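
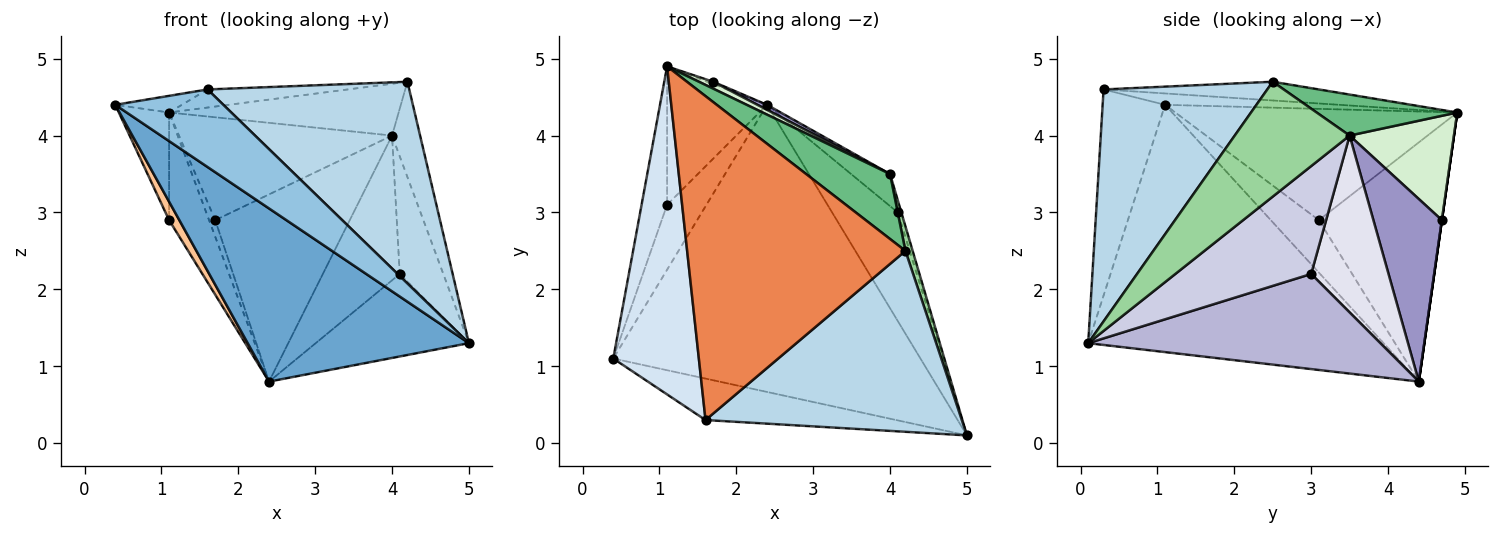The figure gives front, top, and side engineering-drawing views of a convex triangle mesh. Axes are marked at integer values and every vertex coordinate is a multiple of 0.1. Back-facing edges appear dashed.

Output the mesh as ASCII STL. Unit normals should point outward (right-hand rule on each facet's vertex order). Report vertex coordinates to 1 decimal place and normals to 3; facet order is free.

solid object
 facet normal -0.568 -0.425 -0.705
  outer loop
   vertex 2.4 4.4 0.8
   vertex 5.0 0.1 1.3
   vertex 0.4 1.1 4.4
  endloop
 endfacet
 facet normal -0.454 -0.786 -0.420
  outer loop
   vertex 1.6 0.3 4.6
   vertex 0.4 1.1 4.4
   vertex 5.0 0.1 1.3
  endloop
 endfacet
 facet normal 0.517 -0.637 0.571
  outer loop
   vertex 1.6 0.3 4.6
   vertex 5.0 0.1 1.3
   vertex 4.2 2.5 4.7
  endloop
 endfacet
 facet normal -0.131 0.050 0.990
  outer loop
   vertex 1.6 0.3 4.6
   vertex 1.1 4.9 4.3
   vertex 0.4 1.1 4.4
  endloop
 endfacet
 facet normal -0.085 0.056 0.995
  outer loop
   vertex 1.6 0.3 4.6
   vertex 4.2 2.5 4.7
   vertex 1.1 4.9 4.3
  endloop
 endfacet
 facet normal -0.960 0.171 -0.220
  outer loop
   vertex 1.1 3.1 2.9
   vertex 0.4 1.1 4.4
   vertex 1.1 4.9 4.3
  endloop
 endfacet
 facet normal -0.788 -0.168 -0.592
  outer loop
   vertex 1.1 3.1 2.9
   vertex 2.4 4.4 0.8
   vertex 0.4 1.1 4.4
  endloop
 endfacet
 facet normal -0.884 0.287 -0.369
  outer loop
   vertex 1.1 3.1 2.9
   vertex 1.1 4.9 4.3
   vertex 2.4 4.4 0.8
  endloop
 endfacet
 facet normal 0.357 0.583 0.730
  outer loop
   vertex 4.0 3.5 4.0
   vertex 1.1 4.9 4.3
   vertex 4.2 2.5 4.7
  endloop
 endfacet
 facet normal 0.970 0.237 0.061
  outer loop
   vertex 4.0 3.5 4.0
   vertex 4.2 2.5 4.7
   vertex 5.0 0.1 1.3
  endloop
 endfacet
 facet normal 0.000 0.990 -0.141
  outer loop
   vertex 1.7 4.7 2.9
   vertex 2.4 4.4 0.8
   vertex 1.1 4.9 4.3
  endloop
 endfacet
 facet normal 0.439 0.896 0.060
  outer loop
   vertex 1.7 4.7 2.9
   vertex 1.1 4.9 4.3
   vertex 4.0 3.5 4.0
  endloop
 endfacet
 facet normal 0.453 0.891 0.024
  outer loop
   vertex 1.7 4.7 2.9
   vertex 4.0 3.5 4.0
   vertex 2.4 4.4 0.8
  endloop
 endfacet
 facet normal 0.756 0.396 -0.521
  outer loop
   vertex 4.1 3.0 2.2
   vertex 5.0 0.1 1.3
   vertex 2.4 4.4 0.8
  endloop
 endfacet
 facet normal 0.952 0.305 -0.032
  outer loop
   vertex 4.1 3.0 2.2
   vertex 4.0 3.5 4.0
   vertex 5.0 0.1 1.3
  endloop
 endfacet
 facet normal 0.701 0.696 -0.155
  outer loop
   vertex 4.1 3.0 2.2
   vertex 2.4 4.4 0.8
   vertex 4.0 3.5 4.0
  endloop
 endfacet
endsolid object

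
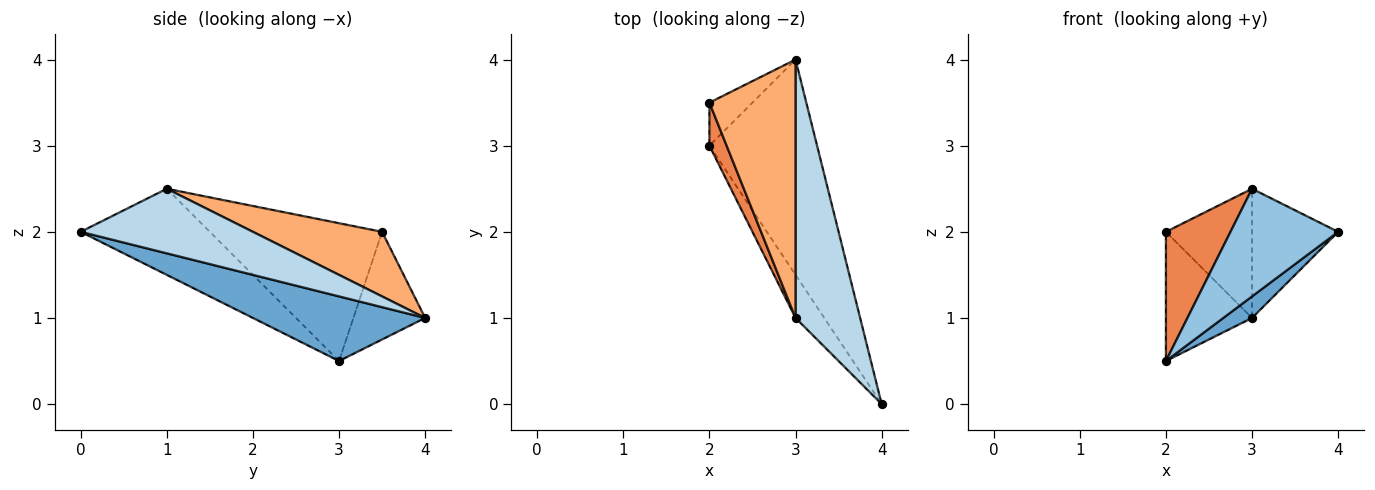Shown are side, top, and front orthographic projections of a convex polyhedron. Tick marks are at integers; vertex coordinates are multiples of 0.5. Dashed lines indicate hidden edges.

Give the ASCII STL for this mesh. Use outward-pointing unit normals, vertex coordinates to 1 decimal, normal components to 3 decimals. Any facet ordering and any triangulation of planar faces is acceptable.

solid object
 facet normal 0.513 -0.085 -0.854
  outer loop
   vertex 3.0 4.0 1.0
   vertex 4.0 0.0 2.0
   vertex 2.0 3.0 0.5
  endloop
 endfacet
 facet normal -0.744 -0.620 -0.248
  outer loop
   vertex 3.0 1.0 2.5
   vertex 2.0 3.0 0.5
   vertex 4.0 0.0 2.0
  endloop
 endfacet
 facet normal 0.667 0.333 0.667
  outer loop
   vertex 3.0 1.0 2.5
   vertex 4.0 0.0 2.0
   vertex 3.0 4.0 1.0
  endloop
 endfacet
 facet normal -0.620 0.744 -0.248
  outer loop
   vertex 2.0 3.5 2.0
   vertex 3.0 4.0 1.0
   vertex 2.0 3.0 0.5
  endloop
 endfacet
 facet normal -0.930 -0.349 0.116
  outer loop
   vertex 2.0 3.5 2.0
   vertex 2.0 3.0 0.5
   vertex 3.0 1.0 2.5
  endloop
 endfacet
 facet normal 0.557 0.371 0.743
  outer loop
   vertex 2.0 3.5 2.0
   vertex 3.0 1.0 2.5
   vertex 3.0 4.0 1.0
  endloop
 endfacet
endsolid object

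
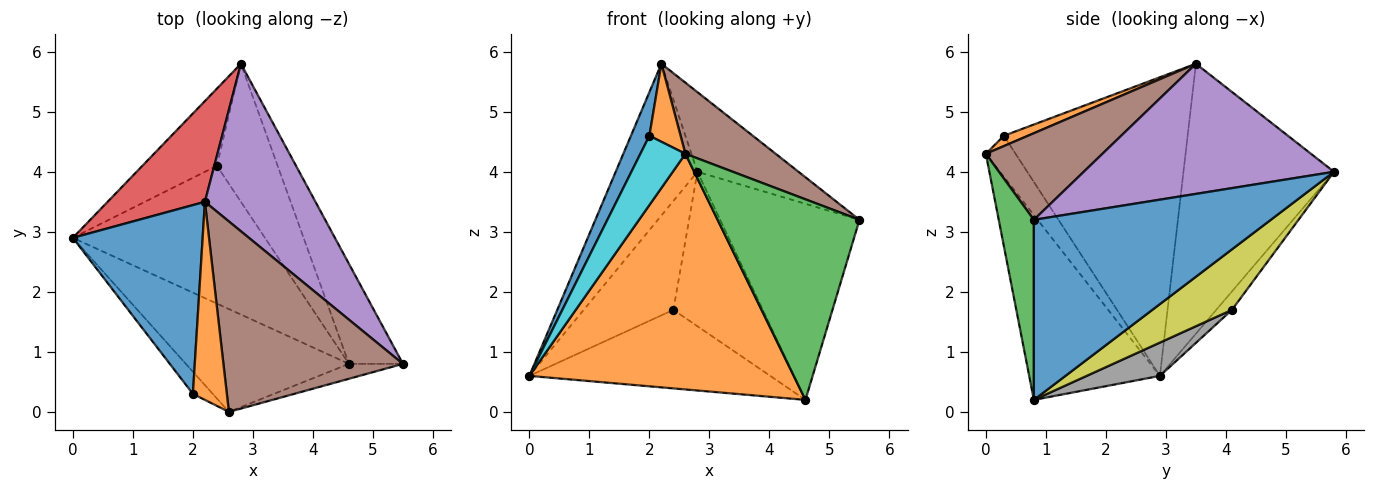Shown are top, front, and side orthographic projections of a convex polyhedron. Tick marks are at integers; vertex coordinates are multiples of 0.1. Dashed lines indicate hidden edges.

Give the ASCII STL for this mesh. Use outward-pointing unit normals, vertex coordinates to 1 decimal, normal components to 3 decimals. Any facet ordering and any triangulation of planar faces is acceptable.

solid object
 facet normal 0.835 0.491 -0.250
  outer loop
   vertex 4.6 0.8 0.2
   vertex 2.8 5.8 4.0
   vertex 5.5 0.8 3.2
  endloop
 endfacet
 facet normal -0.413 -0.835 -0.364
  outer loop
   vertex 4.6 0.8 0.2
   vertex 2.6 0.0 4.3
   vertex 0.0 2.9 0.6
  endloop
 endfacet
 facet normal 0.240 -0.968 -0.072
  outer loop
   vertex 4.6 0.8 0.2
   vertex 5.5 0.8 3.2
   vertex 2.6 0.0 4.3
  endloop
 endfacet
 facet normal -0.838 0.455 0.302
  outer loop
   vertex 2.2 3.5 5.8
   vertex 2.8 5.8 4.0
   vertex 0.0 2.9 0.6
  endloop
 endfacet
 facet normal 0.728 0.294 0.619
  outer loop
   vertex 2.2 3.5 5.8
   vertex 5.5 0.8 3.2
   vertex 2.8 5.8 4.0
  endloop
 endfacet
 facet normal 0.412 -0.319 0.854
  outer loop
   vertex 2.2 3.5 5.8
   vertex 2.6 0.0 4.3
   vertex 5.5 0.8 3.2
  endloop
 endfacet
 facet normal -0.142 0.808 -0.572
  outer loop
   vertex 2.4 4.1 1.7
   vertex 0.0 2.9 0.6
   vertex 2.8 5.8 4.0
  endloop
 endfacet
 facet normal 0.149 0.490 -0.859
  outer loop
   vertex 2.4 4.1 1.7
   vertex 4.6 0.8 0.2
   vertex 0.0 2.9 0.6
  endloop
 endfacet
 facet normal 0.553 0.621 -0.555
  outer loop
   vertex 2.4 4.1 1.7
   vertex 2.8 5.8 4.0
   vertex 4.6 0.8 0.2
  endloop
 endfacet
 facet normal -0.532 -0.806 -0.258
  outer loop
   vertex 2.0 0.3 4.6
   vertex 0.0 2.9 0.6
   vertex 2.6 0.0 4.3
  endloop
 endfacet
 facet normal -0.913 -0.092 0.397
  outer loop
   vertex 2.0 0.3 4.6
   vertex 2.2 3.5 5.8
   vertex 0.0 2.9 0.6
  endloop
 endfacet
 facet normal 0.271 -0.353 0.895
  outer loop
   vertex 2.0 0.3 4.6
   vertex 2.6 0.0 4.3
   vertex 2.2 3.5 5.8
  endloop
 endfacet
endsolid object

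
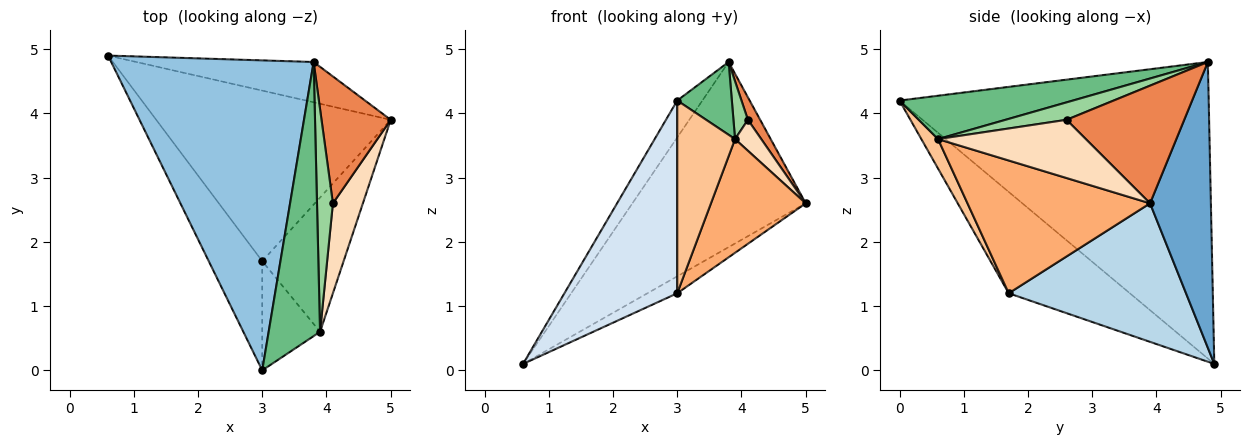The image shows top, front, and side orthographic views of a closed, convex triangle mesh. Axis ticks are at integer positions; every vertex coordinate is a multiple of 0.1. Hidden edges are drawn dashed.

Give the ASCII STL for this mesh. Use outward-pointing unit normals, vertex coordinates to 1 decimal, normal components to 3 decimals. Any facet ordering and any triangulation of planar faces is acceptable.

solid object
 facet normal 0.324 0.924 -0.201
  outer loop
   vertex 3.8 4.8 4.8
   vertex 5.0 3.9 2.6
   vertex 0.6 4.9 0.1
  endloop
 endfacet
 facet normal -0.824 0.067 0.562
  outer loop
   vertex 3.8 4.8 4.8
   vertex 0.6 4.9 0.1
   vertex 3.0 0.0 4.2
  endloop
 endfacet
 facet normal 0.507 0.085 -0.858
  outer loop
   vertex 3.0 1.7 1.2
   vertex 0.6 4.9 0.1
   vertex 5.0 3.9 2.6
  endloop
 endfacet
 facet normal -0.683 -0.636 -0.360
  outer loop
   vertex 3.0 1.7 1.2
   vertex 3.0 0.0 4.2
   vertex 0.6 4.9 0.1
  endloop
 endfacet
 facet normal 0.859 -0.089 0.505
  outer loop
   vertex 4.1 2.6 3.9
   vertex 5.0 3.9 2.6
   vertex 3.8 4.8 4.8
  endloop
 endfacet
 facet normal 0.780 -0.405 -0.478
  outer loop
   vertex 3.9 0.6 3.6
   vertex 3.0 1.7 1.2
   vertex 5.0 3.9 2.6
  endloop
 endfacet
 facet normal 0.244 -0.844 -0.478
  outer loop
   vertex 3.9 0.6 3.6
   vertex 3.0 0.0 4.2
   vertex 3.0 1.7 1.2
  endloop
 endfacet
 facet normal 0.878 -0.156 0.452
  outer loop
   vertex 3.9 0.6 3.6
   vertex 5.0 3.9 2.6
   vertex 4.1 2.6 3.9
  endloop
 endfacet
 facet normal 0.632 -0.199 0.749
  outer loop
   vertex 3.9 0.6 3.6
   vertex 3.8 4.8 4.8
   vertex 3.0 0.0 4.2
  endloop
 endfacet
 facet normal 0.728 -0.172 0.664
  outer loop
   vertex 3.9 0.6 3.6
   vertex 4.1 2.6 3.9
   vertex 3.8 4.8 4.8
  endloop
 endfacet
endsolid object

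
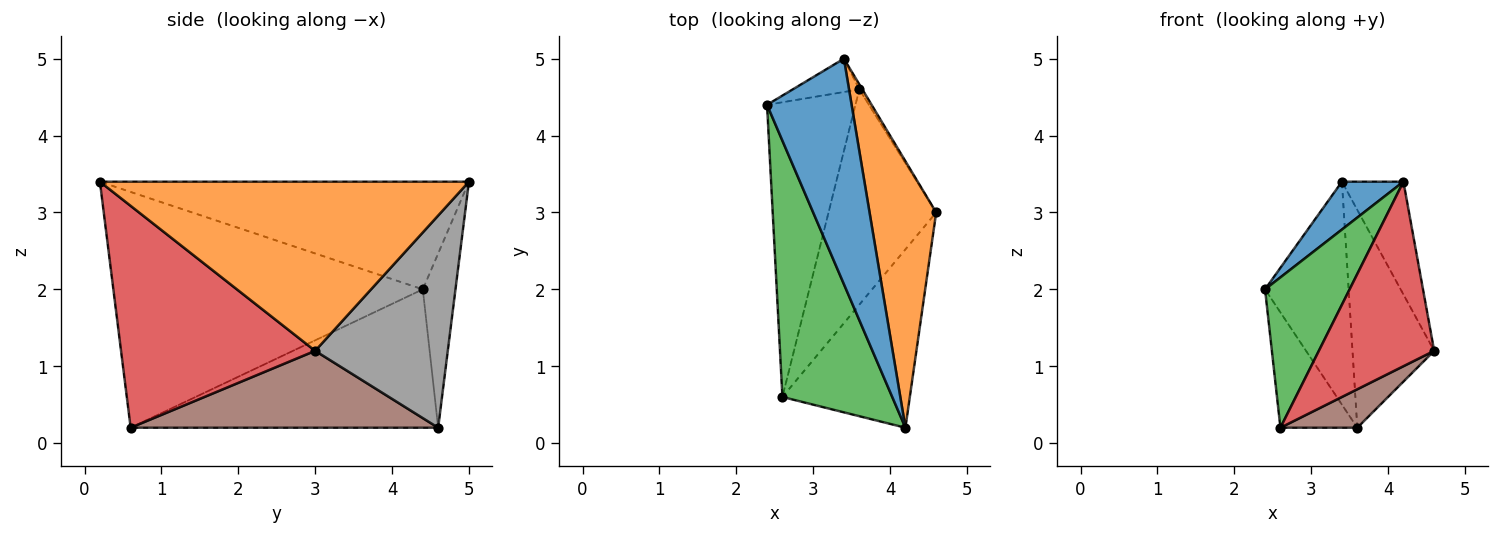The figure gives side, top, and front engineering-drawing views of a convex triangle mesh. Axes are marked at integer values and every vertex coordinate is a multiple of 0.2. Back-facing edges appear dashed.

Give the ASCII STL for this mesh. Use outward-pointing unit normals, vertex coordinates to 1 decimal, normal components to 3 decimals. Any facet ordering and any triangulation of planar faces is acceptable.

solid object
 facet normal -0.780 -0.130 0.613
  outer loop
   vertex 3.4 5.0 3.4
   vertex 2.4 4.4 2.0
   vertex 4.2 0.2 3.4
  endloop
 endfacet
 facet normal 0.919 0.153 0.362
  outer loop
   vertex 3.4 5.0 3.4
   vertex 4.2 0.2 3.4
   vertex 4.6 3.0 1.2
  endloop
 endfacet
 facet normal -0.880 -0.240 0.410
  outer loop
   vertex 2.6 0.6 0.2
   vertex 4.2 0.2 3.4
   vertex 2.4 4.4 2.0
  endloop
 endfacet
 facet normal 0.771 -0.458 -0.443
  outer loop
   vertex 2.6 0.6 0.2
   vertex 4.6 3.0 1.2
   vertex 4.2 0.2 3.4
  endloop
 endfacet
 facet normal -0.825 0.206 -0.527
  outer loop
   vertex 3.6 4.6 0.2
   vertex 2.6 0.6 0.2
   vertex 2.4 4.4 2.0
  endloop
 endfacet
 facet normal 0.575 -0.144 -0.805
  outer loop
   vertex 3.6 4.6 0.2
   vertex 4.6 3.0 1.2
   vertex 2.6 0.6 0.2
  endloop
 endfacet
 facet normal -0.361 0.923 -0.138
  outer loop
   vertex 3.6 4.6 0.2
   vertex 2.4 4.4 2.0
   vertex 3.4 5.0 3.4
  endloop
 endfacet
 facet normal 0.851 0.524 -0.012
  outer loop
   vertex 3.6 4.6 0.2
   vertex 3.4 5.0 3.4
   vertex 4.6 3.0 1.2
  endloop
 endfacet
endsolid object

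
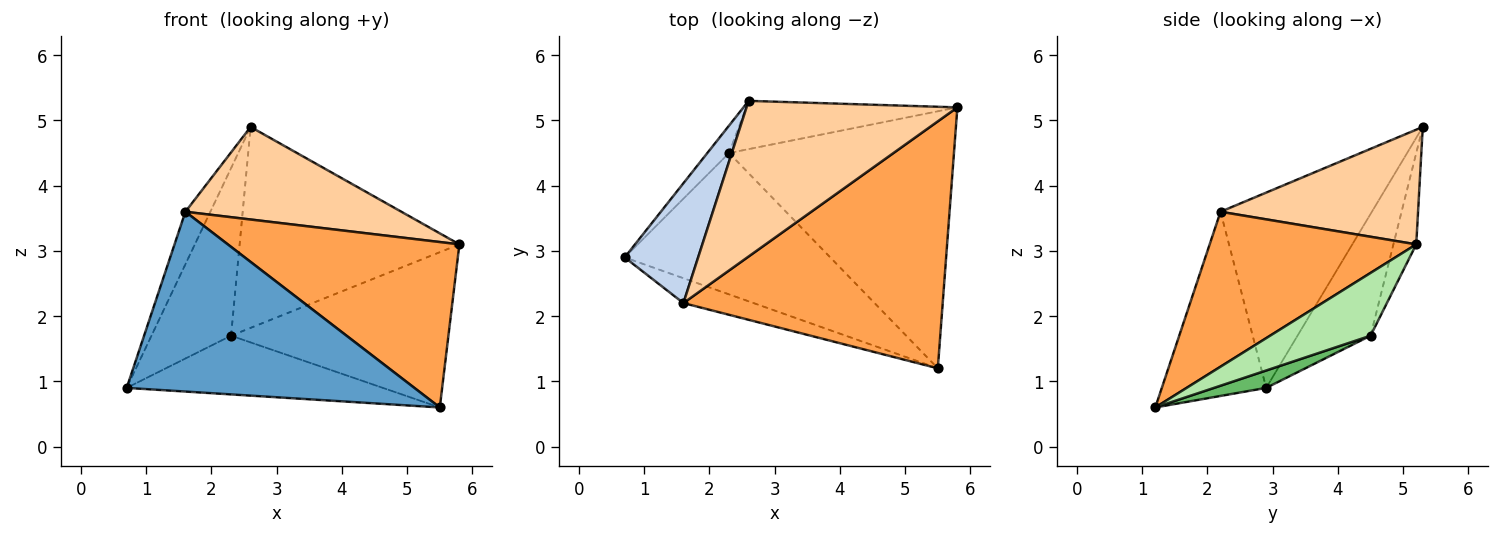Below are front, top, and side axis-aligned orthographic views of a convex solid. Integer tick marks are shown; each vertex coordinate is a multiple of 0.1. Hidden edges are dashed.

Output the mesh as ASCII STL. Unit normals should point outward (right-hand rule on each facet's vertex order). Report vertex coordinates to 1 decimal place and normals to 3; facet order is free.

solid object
 facet normal -0.338 -0.932 -0.129
  outer loop
   vertex 1.6 2.2 3.6
   vertex 0.7 2.9 0.9
   vertex 5.5 1.2 0.6
  endloop
 endfacet
 facet normal -0.925 0.153 0.348
  outer loop
   vertex 1.6 2.2 3.6
   vertex 2.6 5.3 4.9
   vertex 0.7 2.9 0.9
  endloop
 endfacet
 facet normal 0.445 -0.498 0.744
  outer loop
   vertex 1.6 2.2 3.6
   vertex 5.5 1.2 0.6
   vertex 5.8 5.2 3.1
  endloop
 endfacet
 facet normal 0.423 -0.463 0.779
  outer loop
   vertex 1.6 2.2 3.6
   vertex 5.8 5.2 3.1
   vertex 2.6 5.3 4.9
  endloop
 endfacet
 facet normal 0.078 0.382 -0.921
  outer loop
   vertex 2.3 4.5 1.7
   vertex 5.5 1.2 0.6
   vertex 0.7 2.9 0.9
  endloop
 endfacet
 facet normal 0.232 0.503 -0.833
  outer loop
   vertex 2.3 4.5 1.7
   vertex 5.8 5.2 3.1
   vertex 5.5 1.2 0.6
  endloop
 endfacet
 facet normal -0.671 0.731 -0.120
  outer loop
   vertex 2.3 4.5 1.7
   vertex 0.7 2.9 0.9
   vertex 2.6 5.3 4.9
  endloop
 endfacet
 facet normal -0.101 0.967 -0.232
  outer loop
   vertex 2.3 4.5 1.7
   vertex 2.6 5.3 4.9
   vertex 5.8 5.2 3.1
  endloop
 endfacet
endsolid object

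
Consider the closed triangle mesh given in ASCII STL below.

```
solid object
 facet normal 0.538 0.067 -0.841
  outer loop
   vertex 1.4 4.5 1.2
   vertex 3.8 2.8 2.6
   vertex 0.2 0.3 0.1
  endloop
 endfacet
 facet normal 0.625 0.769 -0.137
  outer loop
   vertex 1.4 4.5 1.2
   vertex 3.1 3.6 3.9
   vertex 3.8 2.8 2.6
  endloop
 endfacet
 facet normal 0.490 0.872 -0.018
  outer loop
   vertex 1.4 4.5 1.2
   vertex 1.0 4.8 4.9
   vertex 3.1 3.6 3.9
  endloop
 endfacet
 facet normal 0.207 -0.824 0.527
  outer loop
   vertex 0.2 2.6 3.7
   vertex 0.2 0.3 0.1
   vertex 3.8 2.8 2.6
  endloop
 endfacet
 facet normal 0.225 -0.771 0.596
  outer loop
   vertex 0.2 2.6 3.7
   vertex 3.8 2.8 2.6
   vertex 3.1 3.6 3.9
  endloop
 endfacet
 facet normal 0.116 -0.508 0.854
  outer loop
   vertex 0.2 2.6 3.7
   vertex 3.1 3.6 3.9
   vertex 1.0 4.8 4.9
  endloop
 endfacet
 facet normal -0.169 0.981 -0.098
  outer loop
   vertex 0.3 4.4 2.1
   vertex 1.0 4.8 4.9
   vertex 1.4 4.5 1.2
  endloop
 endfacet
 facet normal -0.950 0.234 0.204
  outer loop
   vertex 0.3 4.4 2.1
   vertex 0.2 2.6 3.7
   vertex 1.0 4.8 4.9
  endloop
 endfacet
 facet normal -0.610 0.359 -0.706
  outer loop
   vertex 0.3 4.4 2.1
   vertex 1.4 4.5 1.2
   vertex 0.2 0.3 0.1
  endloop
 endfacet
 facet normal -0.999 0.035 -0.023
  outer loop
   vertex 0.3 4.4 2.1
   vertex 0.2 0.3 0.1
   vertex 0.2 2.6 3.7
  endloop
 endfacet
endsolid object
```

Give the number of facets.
10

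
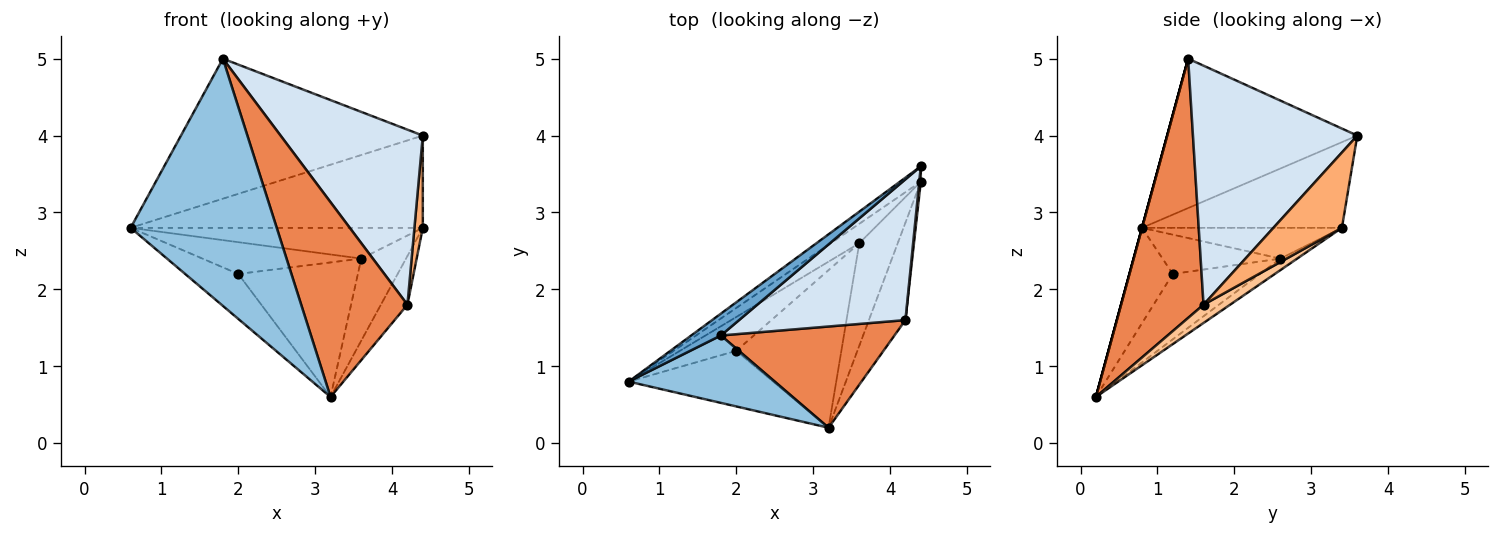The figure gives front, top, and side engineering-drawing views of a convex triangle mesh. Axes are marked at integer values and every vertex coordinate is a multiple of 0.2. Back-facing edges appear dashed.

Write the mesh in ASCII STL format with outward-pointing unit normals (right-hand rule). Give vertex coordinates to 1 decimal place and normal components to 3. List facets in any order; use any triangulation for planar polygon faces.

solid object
 facet normal -0.613 0.780 0.122
  outer loop
   vertex 1.8 1.4 5.0
   vertex 4.4 3.6 4.0
   vertex 0.6 0.8 2.8
  endloop
 endfacet
 facet normal 0.000 -0.965 0.263
  outer loop
   vertex 1.8 1.4 5.0
   vertex 0.6 0.8 2.8
   vertex 3.2 0.2 0.6
  endloop
 endfacet
 facet normal -0.559 0.818 -0.136
  outer loop
   vertex 4.4 3.4 2.8
   vertex 0.6 0.8 2.8
   vertex 4.4 3.6 4.0
  endloop
 endfacet
 facet normal 0.669 -0.579 0.466
  outer loop
   vertex 4.2 1.6 1.8
   vertex 4.4 3.6 4.0
   vertex 1.8 1.4 5.0
  endloop
 endfacet
 facet normal 0.567 -0.731 0.380
  outer loop
   vertex 4.2 1.6 1.8
   vertex 1.8 1.4 5.0
   vertex 3.2 0.2 0.6
  endloop
 endfacet
 facet normal 0.992 -0.122 0.020
  outer loop
   vertex 4.2 1.6 1.8
   vertex 4.4 3.4 2.8
   vertex 4.4 3.6 4.0
  endloop
 endfacet
 facet normal 0.408 0.408 -0.816
  outer loop
   vertex 4.2 1.6 1.8
   vertex 3.2 0.2 0.6
   vertex 4.4 3.4 2.8
  endloop
 endfacet
 facet normal -0.501 0.732 -0.462
  outer loop
   vertex 3.6 2.6 2.4
   vertex 0.6 0.8 2.8
   vertex 4.4 3.4 2.8
  endloop
 endfacet
 facet normal -0.228 0.608 -0.760
  outer loop
   vertex 3.6 2.6 2.4
   vertex 4.4 3.4 2.8
   vertex 3.2 0.2 0.6
  endloop
 endfacet
 facet normal -0.456 0.559 -0.692
  outer loop
   vertex 2.0 1.2 2.2
   vertex 3.2 0.2 0.6
   vertex 0.6 0.8 2.8
  endloop
 endfacet
 facet normal -0.453 0.610 -0.650
  outer loop
   vertex 2.0 1.2 2.2
   vertex 0.6 0.8 2.8
   vertex 3.6 2.6 2.4
  endloop
 endfacet
 facet normal -0.428 0.587 -0.688
  outer loop
   vertex 2.0 1.2 2.2
   vertex 3.6 2.6 2.4
   vertex 3.2 0.2 0.6
  endloop
 endfacet
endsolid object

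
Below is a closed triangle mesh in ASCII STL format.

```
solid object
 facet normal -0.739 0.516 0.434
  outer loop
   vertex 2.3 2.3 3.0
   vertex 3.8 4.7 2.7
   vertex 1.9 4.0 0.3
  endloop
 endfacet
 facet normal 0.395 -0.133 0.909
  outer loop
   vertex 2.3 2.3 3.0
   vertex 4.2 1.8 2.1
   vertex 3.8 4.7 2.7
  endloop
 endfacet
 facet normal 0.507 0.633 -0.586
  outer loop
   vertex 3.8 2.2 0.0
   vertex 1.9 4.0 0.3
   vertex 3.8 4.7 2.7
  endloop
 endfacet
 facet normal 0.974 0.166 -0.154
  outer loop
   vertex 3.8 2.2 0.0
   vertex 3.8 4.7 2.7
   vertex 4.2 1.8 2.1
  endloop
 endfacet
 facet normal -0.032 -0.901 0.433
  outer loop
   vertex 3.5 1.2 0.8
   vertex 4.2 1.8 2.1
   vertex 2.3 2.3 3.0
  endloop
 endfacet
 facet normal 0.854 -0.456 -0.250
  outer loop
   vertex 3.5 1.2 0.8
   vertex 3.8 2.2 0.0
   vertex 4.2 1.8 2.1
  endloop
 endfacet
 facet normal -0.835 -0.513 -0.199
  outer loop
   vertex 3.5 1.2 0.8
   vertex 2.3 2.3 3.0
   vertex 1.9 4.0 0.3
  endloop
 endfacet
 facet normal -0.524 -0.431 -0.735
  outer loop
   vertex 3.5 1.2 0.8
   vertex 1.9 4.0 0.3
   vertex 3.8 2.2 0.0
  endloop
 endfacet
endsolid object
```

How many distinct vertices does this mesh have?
6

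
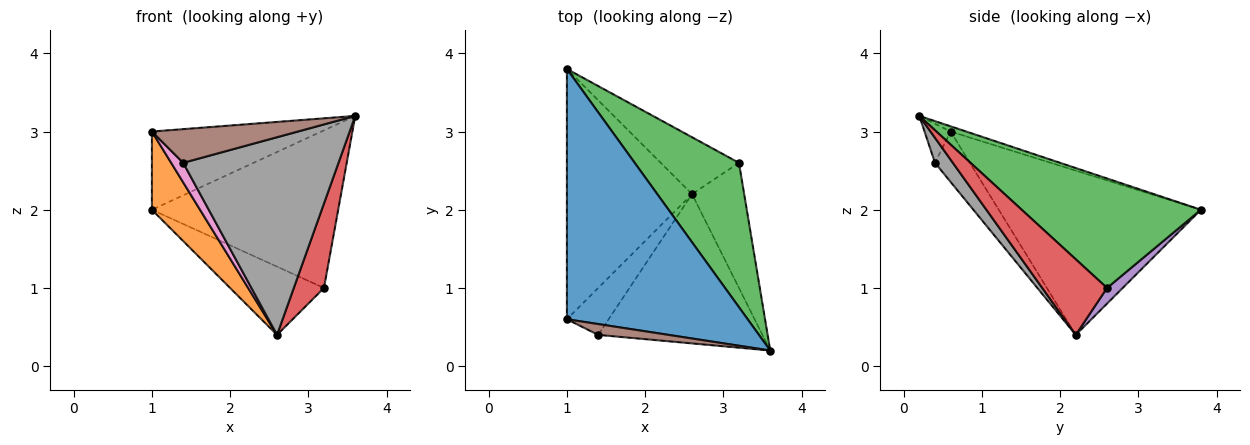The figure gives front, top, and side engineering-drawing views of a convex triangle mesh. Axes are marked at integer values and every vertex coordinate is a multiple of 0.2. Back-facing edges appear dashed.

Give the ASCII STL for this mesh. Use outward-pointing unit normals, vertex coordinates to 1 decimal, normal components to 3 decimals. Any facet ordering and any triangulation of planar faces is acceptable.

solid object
 facet normal -0.028 0.298 0.954
  outer loop
   vertex 1.0 3.8 2.0
   vertex 1.0 0.6 3.0
   vertex 3.6 0.2 3.2
  endloop
 endfacet
 facet normal -0.782 -0.186 -0.595
  outer loop
   vertex 2.6 2.2 0.4
   vertex 1.0 0.6 3.0
   vertex 1.0 3.8 2.0
  endloop
 endfacet
 facet normal 0.579 0.601 0.551
  outer loop
   vertex 3.2 2.6 1.0
   vertex 1.0 3.8 2.0
   vertex 3.6 0.2 3.2
  endloop
 endfacet
 facet normal 0.769 -0.358 -0.530
  outer loop
   vertex 3.2 2.6 1.0
   vertex 3.6 0.2 3.2
   vertex 2.6 2.2 0.4
  endloop
 endfacet
 facet normal 0.127 0.762 -0.635
  outer loop
   vertex 3.2 2.6 1.0
   vertex 2.6 2.2 0.4
   vertex 1.0 3.8 2.0
  endloop
 endfacet
 facet normal -0.168 -0.939 0.302
  outer loop
   vertex 1.4 0.4 2.6
   vertex 3.6 0.2 3.2
   vertex 1.0 0.6 3.0
  endloop
 endfacet
 facet normal -0.745 -0.257 -0.616
  outer loop
   vertex 1.4 0.4 2.6
   vertex 1.0 0.6 3.0
   vertex 2.6 2.2 0.4
  endloop
 endfacet
 facet normal 0.091 -0.795 -0.600
  outer loop
   vertex 1.4 0.4 2.6
   vertex 2.6 2.2 0.4
   vertex 3.6 0.2 3.2
  endloop
 endfacet
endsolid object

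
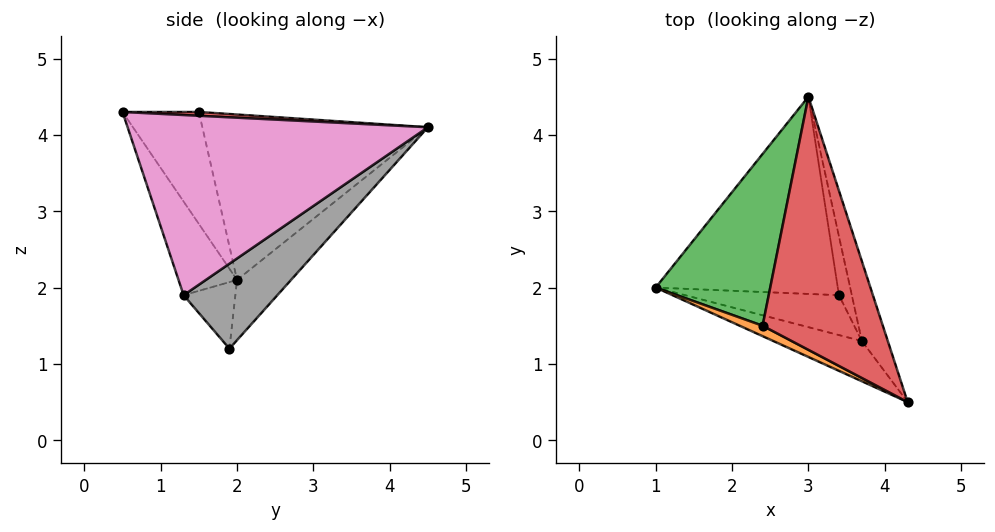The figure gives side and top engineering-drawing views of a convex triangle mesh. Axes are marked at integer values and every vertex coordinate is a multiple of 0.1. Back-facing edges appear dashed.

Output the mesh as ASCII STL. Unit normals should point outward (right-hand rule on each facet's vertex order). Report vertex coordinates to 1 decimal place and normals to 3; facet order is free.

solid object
 facet normal -0.221 0.711 -0.668
  outer loop
   vertex 3.4 1.9 1.2
   vertex 1.0 2.0 2.1
   vertex 3.0 4.5 4.1
  endloop
 endfacet
 facet normal -0.464 -0.881 0.095
  outer loop
   vertex 2.4 1.5 4.3
   vertex 1.0 2.0 2.1
   vertex 4.3 0.5 4.3
  endloop
 endfacet
 facet normal -0.806 0.198 0.558
  outer loop
   vertex 2.4 1.5 4.3
   vertex 3.0 4.5 4.1
   vertex 1.0 2.0 2.1
  endloop
 endfacet
 facet normal 0.032 0.060 0.998
  outer loop
   vertex 2.4 1.5 4.3
   vertex 4.3 0.5 4.3
   vertex 3.0 4.5 4.1
  endloop
 endfacet
 facet normal -0.260 -0.934 -0.246
  outer loop
   vertex 3.7 1.3 1.9
   vertex 4.3 0.5 4.3
   vertex 1.0 2.0 2.1
  endloop
 endfacet
 facet normal -0.246 -0.786 -0.568
  outer loop
   vertex 3.7 1.3 1.9
   vertex 1.0 2.0 2.1
   vertex 3.4 1.9 1.2
  endloop
 endfacet
 facet normal 0.944 0.300 -0.136
  outer loop
   vertex 3.7 1.3 1.9
   vertex 3.0 4.5 4.1
   vertex 4.3 0.5 4.3
  endloop
 endfacet
 facet normal 0.942 0.304 -0.143
  outer loop
   vertex 3.7 1.3 1.9
   vertex 3.4 1.9 1.2
   vertex 3.0 4.5 4.1
  endloop
 endfacet
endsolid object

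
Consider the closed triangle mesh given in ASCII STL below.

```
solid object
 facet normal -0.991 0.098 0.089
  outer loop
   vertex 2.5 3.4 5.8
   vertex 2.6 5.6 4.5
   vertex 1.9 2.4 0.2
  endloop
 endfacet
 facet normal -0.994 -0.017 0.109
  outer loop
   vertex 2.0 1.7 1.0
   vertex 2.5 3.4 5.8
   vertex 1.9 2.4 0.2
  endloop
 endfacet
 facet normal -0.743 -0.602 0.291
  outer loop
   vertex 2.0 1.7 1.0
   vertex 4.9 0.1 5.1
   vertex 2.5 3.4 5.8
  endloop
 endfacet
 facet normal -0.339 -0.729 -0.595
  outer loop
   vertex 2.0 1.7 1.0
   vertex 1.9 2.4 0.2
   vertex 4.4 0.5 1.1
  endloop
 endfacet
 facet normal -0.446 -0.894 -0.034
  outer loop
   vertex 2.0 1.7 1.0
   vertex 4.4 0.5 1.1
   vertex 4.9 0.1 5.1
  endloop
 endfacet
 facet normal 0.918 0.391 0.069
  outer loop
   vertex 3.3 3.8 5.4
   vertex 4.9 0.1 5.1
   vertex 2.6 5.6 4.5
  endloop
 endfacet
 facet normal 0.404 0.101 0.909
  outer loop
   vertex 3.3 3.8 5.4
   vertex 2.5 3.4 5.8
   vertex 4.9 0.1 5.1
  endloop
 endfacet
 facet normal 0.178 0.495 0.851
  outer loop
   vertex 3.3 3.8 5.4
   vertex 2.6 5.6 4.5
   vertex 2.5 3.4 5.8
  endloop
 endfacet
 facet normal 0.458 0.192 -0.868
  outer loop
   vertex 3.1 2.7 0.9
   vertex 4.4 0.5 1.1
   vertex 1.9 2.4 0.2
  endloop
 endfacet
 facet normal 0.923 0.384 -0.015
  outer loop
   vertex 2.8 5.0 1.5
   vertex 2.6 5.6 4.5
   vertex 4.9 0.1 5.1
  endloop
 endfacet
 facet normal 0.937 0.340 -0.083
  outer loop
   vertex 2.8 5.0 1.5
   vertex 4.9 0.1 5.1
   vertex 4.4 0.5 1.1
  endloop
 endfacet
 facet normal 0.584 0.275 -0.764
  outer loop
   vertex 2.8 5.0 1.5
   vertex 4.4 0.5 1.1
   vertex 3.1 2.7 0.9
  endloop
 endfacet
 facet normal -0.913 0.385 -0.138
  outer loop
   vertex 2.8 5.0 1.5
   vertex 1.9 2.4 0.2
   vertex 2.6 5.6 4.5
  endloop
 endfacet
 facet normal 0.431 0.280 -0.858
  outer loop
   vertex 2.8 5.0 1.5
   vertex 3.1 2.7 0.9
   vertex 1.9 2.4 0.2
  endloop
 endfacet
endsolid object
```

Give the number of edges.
21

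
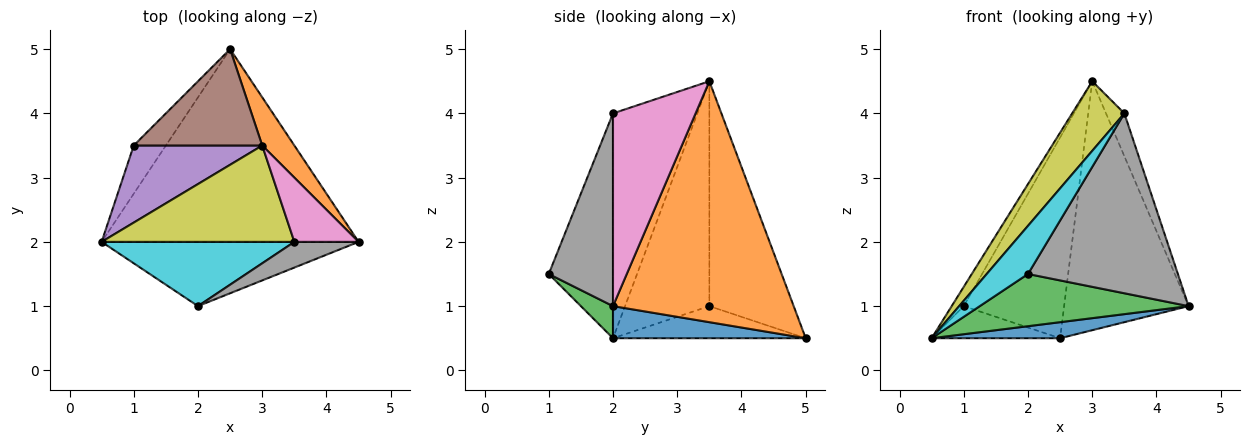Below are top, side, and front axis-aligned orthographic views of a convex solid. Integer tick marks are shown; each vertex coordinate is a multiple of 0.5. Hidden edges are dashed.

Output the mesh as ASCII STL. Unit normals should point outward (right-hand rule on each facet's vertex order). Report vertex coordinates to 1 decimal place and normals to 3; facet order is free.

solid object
 facet normal 0.124 -0.082 -0.989
  outer loop
   vertex 2.5 5.0 0.5
   vertex 4.5 2.0 1.0
   vertex 0.5 2.0 0.5
  endloop
 endfacet
 facet normal 0.819 0.564 0.109
  outer loop
   vertex 3.0 3.5 4.5
   vertex 4.5 2.0 1.0
   vertex 2.5 5.0 0.5
  endloop
 endfacet
 facet normal 0.097 -0.628 -0.772
  outer loop
   vertex 2.0 1.0 1.5
   vertex 0.5 2.0 0.5
   vertex 4.5 2.0 1.0
  endloop
 endfacet
 facet normal -0.640 0.426 -0.640
  outer loop
   vertex 1.0 3.5 1.0
   vertex 2.5 5.0 0.5
   vertex 0.5 2.0 0.5
  endloop
 endfacet
 facet normal -0.862 0.123 0.492
  outer loop
   vertex 1.0 3.5 1.0
   vertex 0.5 2.0 0.5
   vertex 3.0 3.5 4.5
  endloop
 endfacet
 facet normal -0.604 0.719 0.345
  outer loop
   vertex 1.0 3.5 1.0
   vertex 3.0 3.5 4.5
   vertex 2.5 5.0 0.5
  endloop
 endfacet
 facet normal 0.928 0.206 0.309
  outer loop
   vertex 3.5 2.0 4.0
   vertex 4.5 2.0 1.0
   vertex 3.0 3.5 4.5
  endloop
 endfacet
 facet normal 0.391 -0.911 0.130
  outer loop
   vertex 3.5 2.0 4.0
   vertex 2.0 1.0 1.5
   vertex 4.5 2.0 1.0
  endloop
 endfacet
 facet normal -0.687 -0.425 0.589
  outer loop
   vertex 3.5 2.0 4.0
   vertex 3.0 3.5 4.5
   vertex 0.5 2.0 0.5
  endloop
 endfacet
 facet normal -0.682 -0.439 0.585
  outer loop
   vertex 3.5 2.0 4.0
   vertex 0.5 2.0 0.5
   vertex 2.0 1.0 1.5
  endloop
 endfacet
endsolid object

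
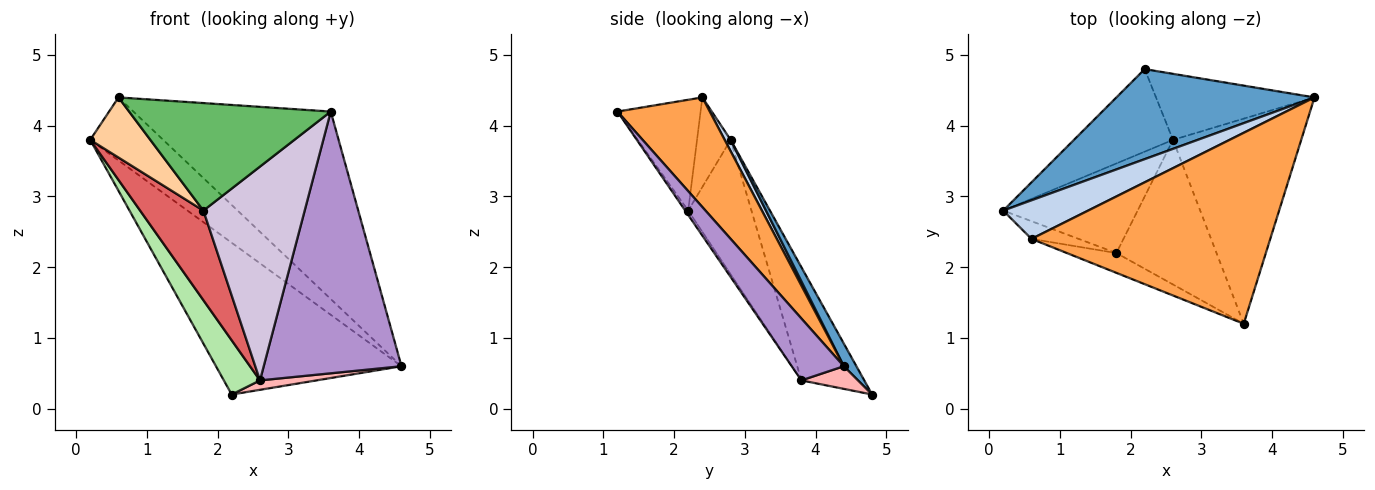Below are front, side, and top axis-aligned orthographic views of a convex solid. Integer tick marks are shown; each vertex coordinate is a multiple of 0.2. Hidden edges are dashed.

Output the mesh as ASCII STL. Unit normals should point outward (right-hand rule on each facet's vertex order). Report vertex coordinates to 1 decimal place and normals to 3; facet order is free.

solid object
 facet normal 0.058 0.859 0.509
  outer loop
   vertex 2.2 4.8 0.2
   vertex 0.2 2.8 3.8
   vertex 4.6 4.4 0.6
  endloop
 endfacet
 facet normal 0.069 0.851 0.521
  outer loop
   vertex 0.6 2.4 4.4
   vertex 4.6 4.4 0.6
   vertex 0.2 2.8 3.8
  endloop
 endfacet
 facet normal 0.311 0.666 0.678
  outer loop
   vertex 0.6 2.4 4.4
   vertex 3.6 1.2 4.2
   vertex 4.6 4.4 0.6
  endloop
 endfacet
 facet normal -0.472 -0.846 -0.249
  outer loop
   vertex 0.6 2.4 4.4
   vertex 0.2 2.8 3.8
   vertex 1.8 2.2 2.8
  endloop
 endfacet
 facet normal -0.376 -0.911 -0.168
  outer loop
   vertex 0.6 2.4 4.4
   vertex 1.8 2.2 2.8
   vertex 3.6 1.2 4.2
  endloop
 endfacet
 facet normal -0.691 -0.397 -0.604
  outer loop
   vertex 2.6 3.8 0.4
   vertex 0.2 2.8 3.8
   vertex 2.2 4.8 0.2
  endloop
 endfacet
 facet normal -0.577 -0.577 -0.577
  outer loop
   vertex 2.6 3.8 0.4
   vertex 1.8 2.2 2.8
   vertex 0.2 2.8 3.8
  endloop
 endfacet
 facet normal 0.140 -0.140 -0.980
  outer loop
   vertex 2.6 3.8 0.4
   vertex 2.2 4.8 0.2
   vertex 4.6 4.4 0.6
  endloop
 endfacet
 facet normal 0.285 -0.754 -0.591
  outer loop
   vertex 2.6 3.8 0.4
   vertex 4.6 4.4 0.6
   vertex 3.6 1.2 4.2
  endloop
 endfacet
 facet normal -0.024 -0.828 -0.560
  outer loop
   vertex 2.6 3.8 0.4
   vertex 3.6 1.2 4.2
   vertex 1.8 2.2 2.8
  endloop
 endfacet
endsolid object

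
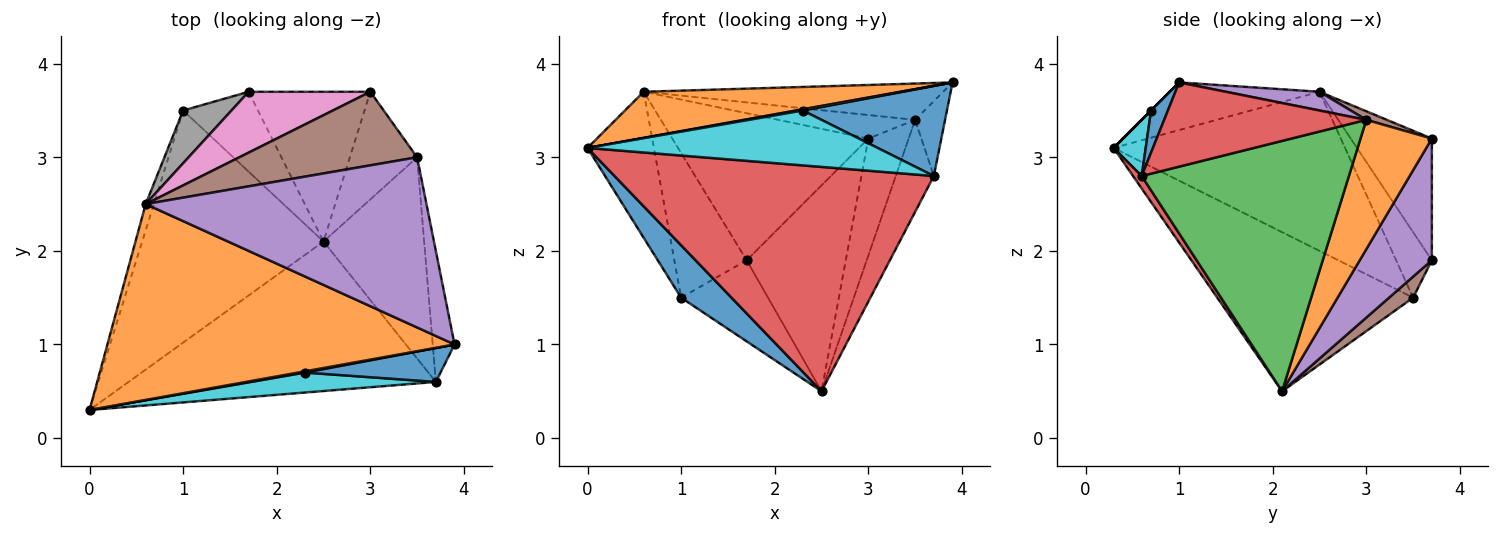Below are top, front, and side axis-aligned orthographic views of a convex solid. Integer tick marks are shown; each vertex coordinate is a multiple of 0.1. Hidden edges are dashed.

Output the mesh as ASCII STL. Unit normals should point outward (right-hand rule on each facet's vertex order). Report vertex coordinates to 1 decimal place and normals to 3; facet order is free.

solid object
 facet normal -0.650 -0.167 -0.741
  outer loop
   vertex 1.0 3.5 1.5
   vertex 2.5 2.1 0.5
   vertex 0.0 0.3 3.1
  endloop
 endfacet
 facet normal -0.132 -0.227 0.965
  outer loop
   vertex 0.6 2.5 3.7
   vertex 0.0 0.3 3.1
   vertex 3.9 1.0 3.8
  endloop
 endfacet
 facet normal -0.960 0.275 -0.049
  outer loop
   vertex 0.6 2.5 3.7
   vertex 1.0 3.5 1.5
   vertex 0.0 0.3 3.1
  endloop
 endfacet
 facet normal 0.023 -0.832 -0.554
  outer loop
   vertex 3.7 0.6 2.8
   vertex 0.0 0.3 3.1
   vertex 2.5 2.1 0.5
  endloop
 endfacet
 facet normal 0.507 0.697 -0.507
  outer loop
   vertex 1.7 3.7 1.9
   vertex 3.0 3.7 3.2
   vertex 2.5 2.1 0.5
  endloop
 endfacet
 facet normal 0.194 0.699 -0.688
  outer loop
   vertex 1.7 3.7 1.9
   vertex 2.5 2.1 0.5
   vertex 1.0 3.5 1.5
  endloop
 endfacet
 facet normal -0.357 0.863 0.357
  outer loop
   vertex 1.7 3.7 1.9
   vertex 0.6 2.5 3.7
   vertex 3.0 3.7 3.2
  endloop
 endfacet
 facet normal -0.421 0.852 0.311
  outer loop
   vertex 1.7 3.7 1.9
   vertex 1.0 3.5 1.5
   vertex 0.6 2.5 3.7
  endloop
 endfacet
 facet normal 0.000 -0.707 0.707
  outer loop
   vertex 2.3 0.7 3.5
   vertex 3.9 1.0 3.8
   vertex 0.0 0.3 3.1
  endloop
 endfacet
 facet normal 0.103 -0.935 0.340
  outer loop
   vertex 2.3 0.7 3.5
   vertex 0.0 0.3 3.1
   vertex 3.7 0.6 2.8
  endloop
 endfacet
 facet normal 0.109 -0.930 0.350
  outer loop
   vertex 2.3 0.7 3.5
   vertex 3.7 0.6 2.8
   vertex 3.9 1.0 3.8
  endloop
 endfacet
 facet normal 0.793 0.448 -0.413
  outer loop
   vertex 3.5 3.0 3.4
   vertex 2.5 2.1 0.5
   vertex 3.0 3.7 3.2
  endloop
 endfacet
 facet normal 0.915 0.168 -0.368
  outer loop
   vertex 3.5 3.0 3.4
   vertex 3.7 0.6 2.8
   vertex 2.5 2.1 0.5
  endloop
 endfacet
 facet normal 0.958 0.142 -0.248
  outer loop
   vertex 3.5 3.0 3.4
   vertex 3.9 1.0 3.8
   vertex 3.7 0.6 2.8
  endloop
 endfacet
 facet normal 0.065 0.208 0.976
  outer loop
   vertex 3.5 3.0 3.4
   vertex 0.6 2.5 3.7
   vertex 3.9 1.0 3.8
  endloop
 endfacet
 facet normal 0.046 0.305 0.951
  outer loop
   vertex 3.5 3.0 3.4
   vertex 3.0 3.7 3.2
   vertex 0.6 2.5 3.7
  endloop
 endfacet
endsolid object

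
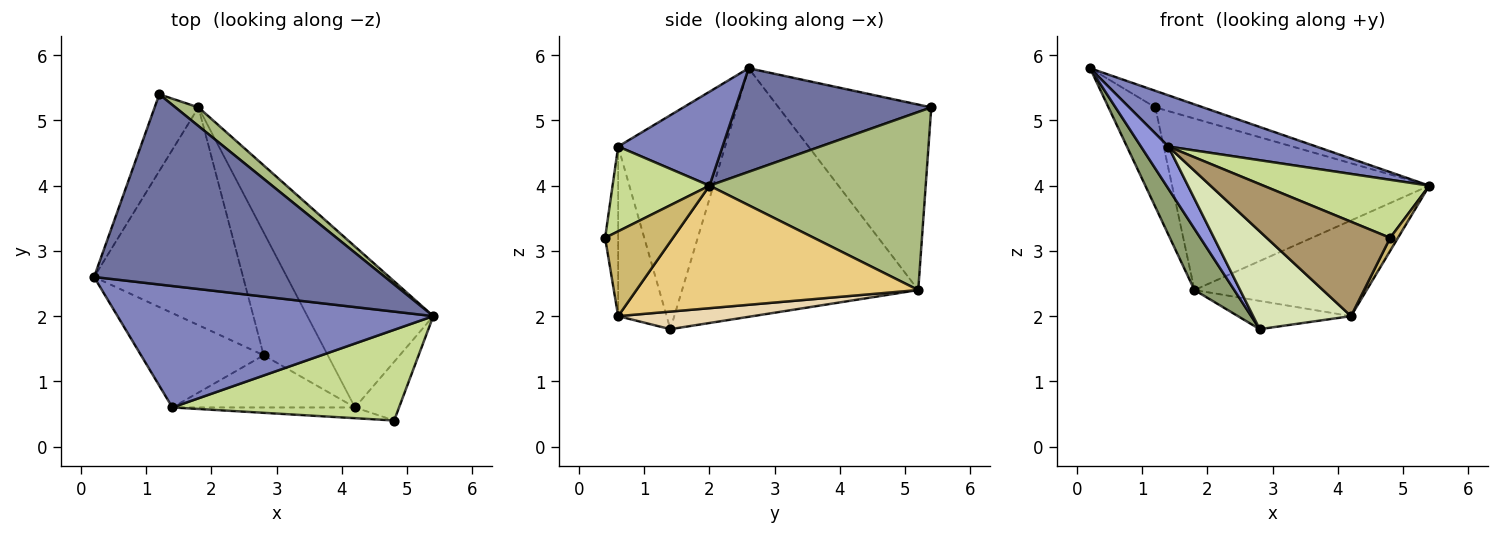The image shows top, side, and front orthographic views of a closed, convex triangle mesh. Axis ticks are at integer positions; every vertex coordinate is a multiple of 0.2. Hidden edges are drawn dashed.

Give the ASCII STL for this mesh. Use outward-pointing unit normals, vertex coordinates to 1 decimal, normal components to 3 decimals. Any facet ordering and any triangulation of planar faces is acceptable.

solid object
 facet normal 0.334 0.082 0.939
  outer loop
   vertex 1.2 5.4 5.2
   vertex 0.2 2.6 5.8
   vertex 5.4 2.0 4.0
  endloop
 endfacet
 facet normal 0.264 -0.375 0.889
  outer loop
   vertex 1.4 0.6 4.6
   vertex 5.4 2.0 4.0
   vertex 0.2 2.6 5.8
  endloop
 endfacet
 facet normal -0.847 -0.217 -0.485
  outer loop
   vertex 1.4 0.6 4.6
   vertex 0.2 2.6 5.8
   vertex 2.8 1.4 1.8
  endloop
 endfacet
 facet normal -0.933 0.286 -0.220
  outer loop
   vertex 1.8 5.2 2.4
   vertex 0.2 2.6 5.8
   vertex 1.2 5.4 5.2
  endloop
 endfacet
 facet normal -0.849 -0.143 -0.509
  outer loop
   vertex 1.8 5.2 2.4
   vertex 2.8 1.4 1.8
   vertex 0.2 2.6 5.8
  endloop
 endfacet
 facet normal 0.641 0.763 0.083
  outer loop
   vertex 1.8 5.2 2.4
   vertex 1.2 5.4 5.2
   vertex 5.4 2.0 4.0
  endloop
 endfacet
 facet normal 0.300 -0.514 0.803
  outer loop
   vertex 4.8 0.4 3.2
   vertex 5.4 2.0 4.0
   vertex 1.4 0.6 4.6
  endloop
 endfacet
 facet normal -0.400 -0.809 -0.431
  outer loop
   vertex 4.2 0.6 2.0
   vertex 1.4 0.6 4.6
   vertex 2.8 1.4 1.8
  endloop
 endfacet
 facet normal -0.104 -0.988 -0.112
  outer loop
   vertex 4.2 0.6 2.0
   vertex 4.8 0.4 3.2
   vertex 1.4 0.6 4.6
  endloop
 endfacet
 facet normal 0.883 -0.102 -0.458
  outer loop
   vertex 4.2 0.6 2.0
   vertex 5.4 2.0 4.0
   vertex 4.8 0.4 3.2
  endloop
 endfacet
 facet normal 0.642 0.392 -0.659
  outer loop
   vertex 4.2 0.6 2.0
   vertex 1.8 5.2 2.4
   vertex 5.4 2.0 4.0
  endloop
 endfacet
 facet normal 0.258 0.217 -0.941
  outer loop
   vertex 4.2 0.6 2.0
   vertex 2.8 1.4 1.8
   vertex 1.8 5.2 2.4
  endloop
 endfacet
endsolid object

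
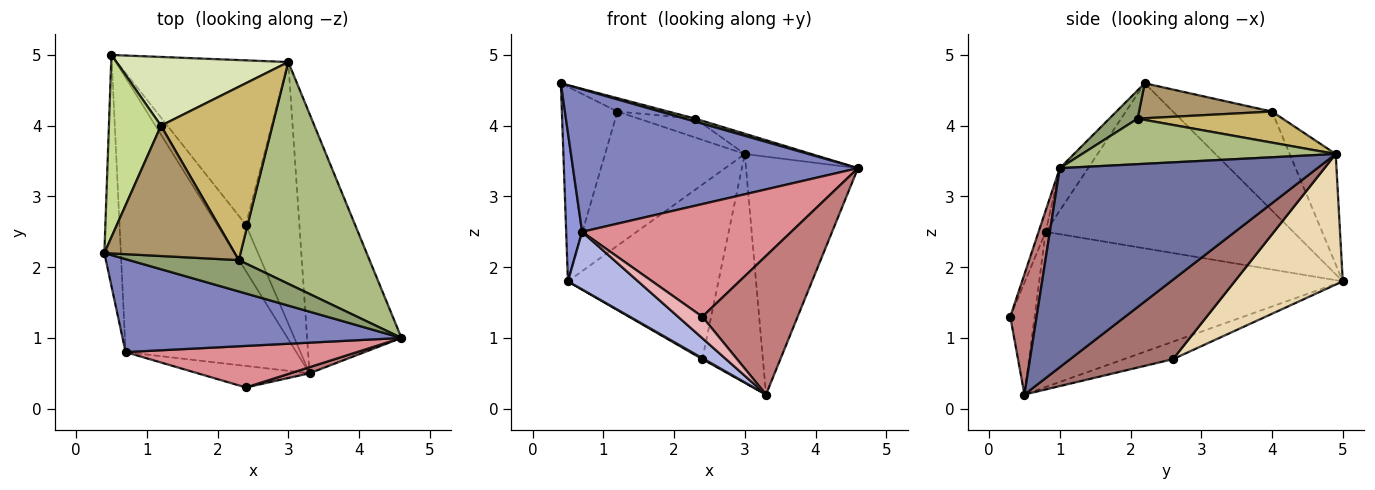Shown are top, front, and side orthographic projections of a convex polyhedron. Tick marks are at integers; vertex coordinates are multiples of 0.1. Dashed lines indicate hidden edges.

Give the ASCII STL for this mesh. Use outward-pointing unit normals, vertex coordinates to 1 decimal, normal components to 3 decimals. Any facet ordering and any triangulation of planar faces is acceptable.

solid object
 facet normal 0.841 0.365 -0.399
  outer loop
   vertex 3.0 4.9 3.6
   vertex 4.6 1.0 3.4
   vertex 3.3 0.5 0.2
  endloop
 endfacet
 facet normal -0.083 -0.835 0.545
  outer loop
   vertex 0.7 0.8 2.5
   vertex 4.6 1.0 3.4
   vertex 0.4 2.2 4.6
  endloop
 endfacet
 facet normal -0.993 -0.064 -0.099
  outer loop
   vertex 0.7 0.8 2.5
   vertex 0.4 2.2 4.6
   vertex 0.5 5.0 1.8
  endloop
 endfacet
 facet normal -0.665 -0.154 -0.731
  outer loop
   vertex 0.7 0.8 2.5
   vertex 0.5 5.0 1.8
   vertex 3.3 0.5 0.2
  endloop
 endfacet
 facet normal 0.249 -0.093 0.964
  outer loop
   vertex 2.3 2.1 4.1
   vertex 0.4 2.2 4.6
   vertex 4.6 1.0 3.4
  endloop
 endfacet
 facet normal 0.328 0.086 0.941
  outer loop
   vertex 2.3 2.1 4.1
   vertex 4.6 1.0 3.4
   vertex 3.0 4.9 3.6
  endloop
 endfacet
 facet normal -0.793 0.445 0.417
  outer loop
   vertex 1.2 4.0 4.2
   vertex 0.5 5.0 1.8
   vertex 0.4 2.2 4.6
  endloop
 endfacet
 facet normal -0.281 0.854 0.438
  outer loop
   vertex 1.2 4.0 4.2
   vertex 3.0 4.9 3.6
   vertex 0.5 5.0 1.8
  endloop
 endfacet
 facet normal 0.258 0.099 0.961
  outer loop
   vertex 1.2 4.0 4.2
   vertex 0.4 2.2 4.6
   vertex 2.3 2.1 4.1
  endloop
 endfacet
 facet normal 0.267 0.104 0.958
  outer loop
   vertex 1.2 4.0 4.2
   vertex 2.3 2.1 4.1
   vertex 3.0 4.9 3.6
  endloop
 endfacet
 facet normal -0.519 -0.019 -0.855
  outer loop
   vertex 2.4 2.6 0.7
   vertex 3.3 0.5 0.2
   vertex 0.5 5.0 1.8
  endloop
 endfacet
 facet normal 0.463 0.645 -0.608
  outer loop
   vertex 2.4 2.6 0.7
   vertex 0.5 5.0 1.8
   vertex 3.0 4.9 3.6
  endloop
 endfacet
 facet normal 0.745 0.439 -0.502
  outer loop
   vertex 2.4 2.6 0.7
   vertex 3.0 4.9 3.6
   vertex 3.3 0.5 0.2
  endloop
 endfacet
 facet normal 0.266 -0.963 0.042
  outer loop
   vertex 2.4 0.3 1.3
   vertex 3.3 0.5 0.2
   vertex 4.6 1.0 3.4
  endloop
 endfacet
 facet normal -0.032 -0.938 0.346
  outer loop
   vertex 2.4 0.3 1.3
   vertex 4.6 1.0 3.4
   vertex 0.7 0.8 2.5
  endloop
 endfacet
 facet normal -0.577 -0.577 -0.577
  outer loop
   vertex 2.4 0.3 1.3
   vertex 0.7 0.8 2.5
   vertex 3.3 0.5 0.2
  endloop
 endfacet
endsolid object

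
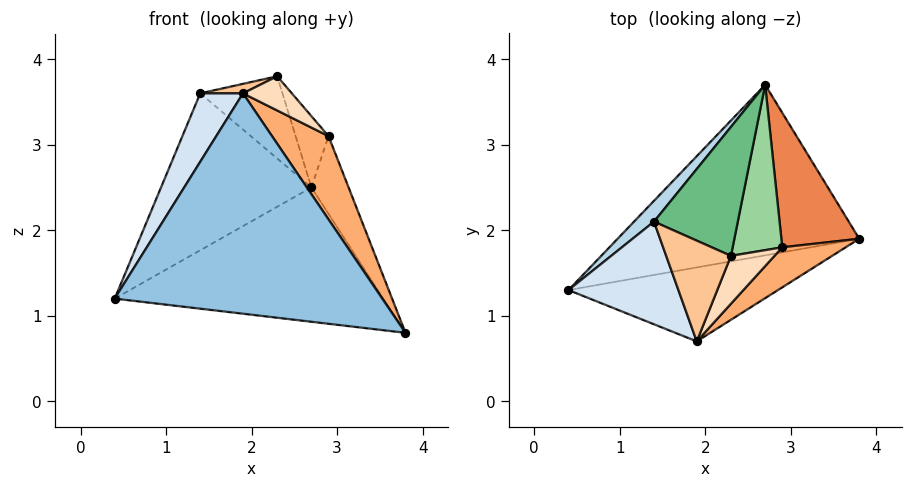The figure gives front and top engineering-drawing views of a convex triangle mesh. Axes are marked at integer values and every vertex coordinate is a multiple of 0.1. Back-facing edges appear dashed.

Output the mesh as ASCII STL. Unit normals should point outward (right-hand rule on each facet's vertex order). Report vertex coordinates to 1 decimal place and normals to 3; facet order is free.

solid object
 facet normal -0.198 0.607 -0.770
  outer loop
   vertex 2.7 3.7 2.5
   vertex 3.8 1.9 0.8
   vertex 0.4 1.3 1.2
  endloop
 endfacet
 facet normal 0.129 -0.940 -0.316
  outer loop
   vertex 1.9 0.7 3.6
   vertex 0.4 1.3 1.2
   vertex 3.8 1.9 0.8
  endloop
 endfacet
 facet normal -0.743 0.664 0.088
  outer loop
   vertex 1.4 2.1 3.6
   vertex 2.7 3.7 2.5
   vertex 0.4 1.3 1.2
  endloop
 endfacet
 facet normal -0.841 -0.300 0.450
  outer loop
   vertex 1.4 2.1 3.6
   vertex 0.4 1.3 1.2
   vertex 1.9 0.7 3.6
  endloop
 endfacet
 facet normal 0.907 0.210 0.364
  outer loop
   vertex 2.9 1.8 3.1
   vertex 3.8 1.9 0.8
   vertex 2.7 3.7 2.5
  endloop
 endfacet
 facet normal 0.770 -0.575 0.276
  outer loop
   vertex 2.9 1.8 3.1
   vertex 1.9 0.7 3.6
   vertex 3.8 1.9 0.8
  endloop
 endfacet
 facet normal -0.254 -0.091 0.963
  outer loop
   vertex 2.3 1.7 3.8
   vertex 1.4 2.1 3.6
   vertex 1.9 0.7 3.6
  endloop
 endfacet
 facet normal 0.723 -0.402 0.562
  outer loop
   vertex 2.3 1.7 3.8
   vertex 1.9 0.7 3.6
   vertex 2.9 1.8 3.1
  endloop
 endfacet
 facet normal 0.052 0.537 0.842
  outer loop
   vertex 2.3 1.7 3.8
   vertex 2.7 3.7 2.5
   vertex 1.4 2.1 3.6
  endloop
 endfacet
 facet normal 0.709 0.279 0.648
  outer loop
   vertex 2.3 1.7 3.8
   vertex 2.9 1.8 3.1
   vertex 2.7 3.7 2.5
  endloop
 endfacet
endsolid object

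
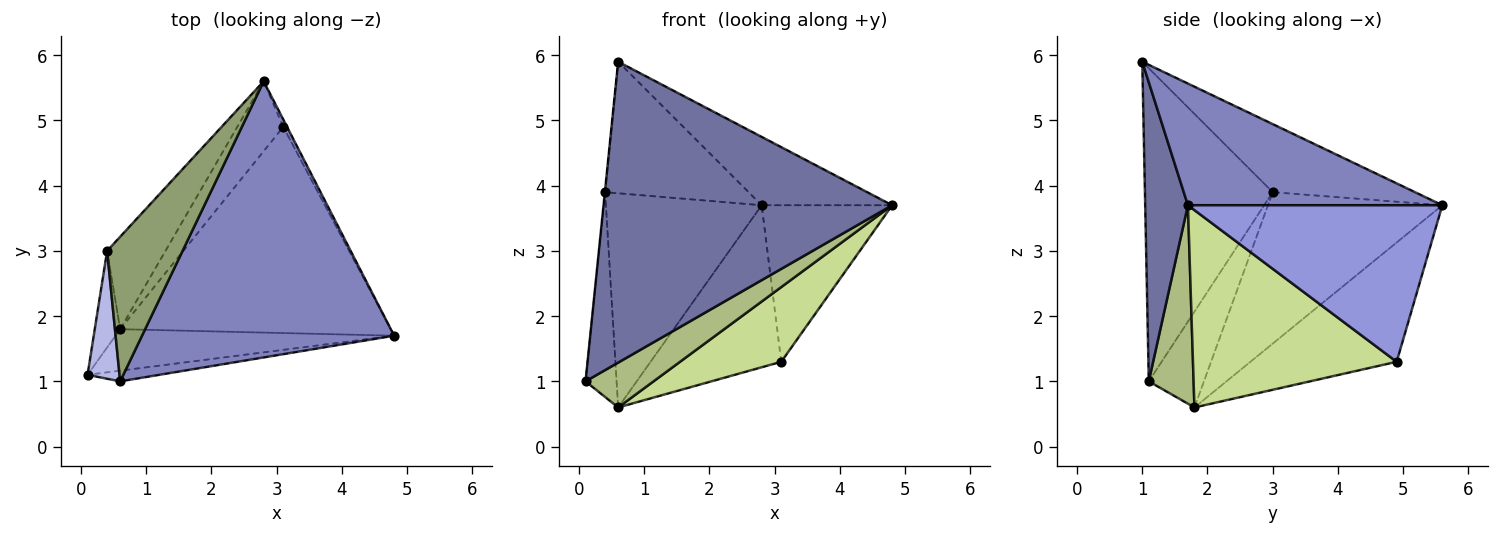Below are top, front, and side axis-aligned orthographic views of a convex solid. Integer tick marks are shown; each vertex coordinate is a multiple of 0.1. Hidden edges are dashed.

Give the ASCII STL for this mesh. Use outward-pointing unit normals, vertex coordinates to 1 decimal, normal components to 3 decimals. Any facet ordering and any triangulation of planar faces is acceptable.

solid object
 facet normal 0.146 -0.989 -0.035
  outer loop
   vertex 0.6 1.0 5.9
   vertex 0.1 1.1 1.0
   vertex 4.8 1.7 3.7
  endloop
 endfacet
 facet normal 0.424 0.218 0.879
  outer loop
   vertex 0.6 1.0 5.9
   vertex 4.8 1.7 3.7
   vertex 2.8 5.6 3.7
  endloop
 endfacet
 facet normal 0.890 0.456 -0.022
  outer loop
   vertex 3.1 4.9 1.3
   vertex 2.8 5.6 3.7
   vertex 4.8 1.7 3.7
  endloop
 endfacet
 facet normal -0.995 0.002 0.102
  outer loop
   vertex 0.4 3.0 3.9
   vertex 0.1 1.1 1.0
   vertex 0.6 1.0 5.9
  endloop
 endfacet
 facet normal -0.555 0.560 0.615
  outer loop
   vertex 0.4 3.0 3.9
   vertex 0.6 1.0 5.9
   vertex 2.8 5.6 3.7
  endloop
 endfacet
 facet normal 0.436 -0.661 -0.611
  outer loop
   vertex 0.6 1.8 0.6
   vertex 4.8 1.7 3.7
   vertex 0.1 1.1 1.0
  endloop
 endfacet
 facet normal 0.566 -0.281 -0.775
  outer loop
   vertex 0.6 1.8 0.6
   vertex 3.1 4.9 1.3
   vertex 4.8 1.7 3.7
  endloop
 endfacet
 facet normal -0.849 0.478 -0.225
  outer loop
   vertex 0.6 1.8 0.6
   vertex 0.1 1.1 1.0
   vertex 0.4 3.0 3.9
  endloop
 endfacet
 facet normal -0.717 0.640 -0.276
  outer loop
   vertex 0.6 1.8 0.6
   vertex 2.8 5.6 3.7
   vertex 3.1 4.9 1.3
  endloop
 endfacet
 facet normal -0.717 0.640 -0.276
  outer loop
   vertex 0.6 1.8 0.6
   vertex 0.4 3.0 3.9
   vertex 2.8 5.6 3.7
  endloop
 endfacet
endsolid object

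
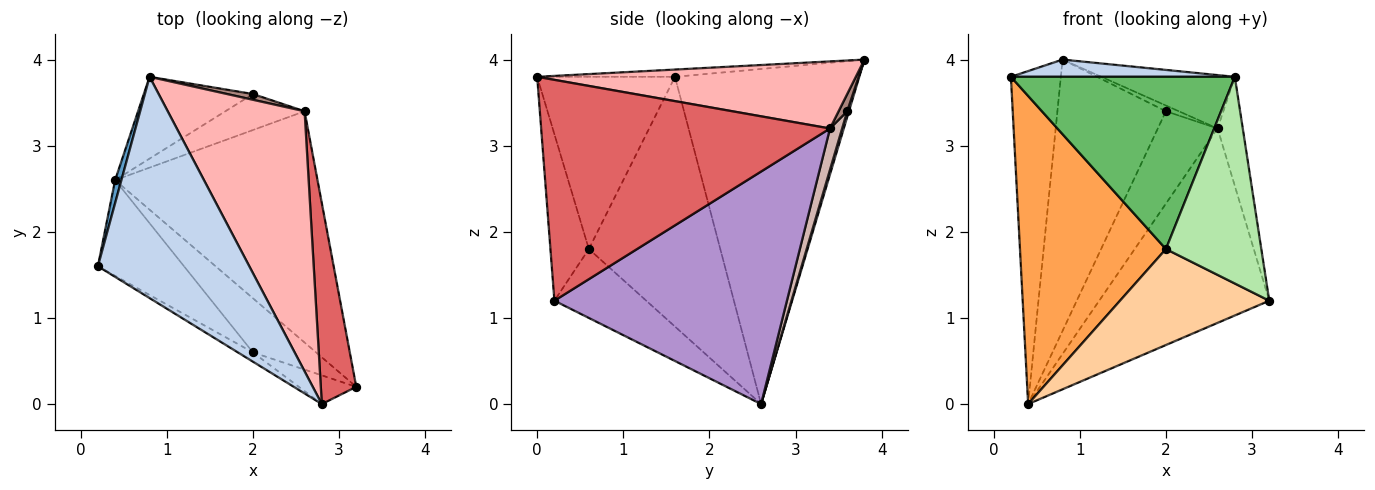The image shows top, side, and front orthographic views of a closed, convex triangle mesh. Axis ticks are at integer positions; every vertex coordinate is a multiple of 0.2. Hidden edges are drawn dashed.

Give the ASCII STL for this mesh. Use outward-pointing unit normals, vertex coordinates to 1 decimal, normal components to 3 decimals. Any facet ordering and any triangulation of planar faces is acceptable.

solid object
 facet normal -0.965 0.262 0.018
  outer loop
   vertex 0.4 2.6 0.0
   vertex 0.2 1.6 3.8
   vertex 0.8 3.8 4.0
  endloop
 endfacet
 facet normal -0.048 -0.078 0.996
  outer loop
   vertex 2.8 0.0 3.8
   vertex 0.8 3.8 4.0
   vertex 0.2 1.6 3.8
  endloop
 endfacet
 facet normal -0.652 -0.724 -0.225
  outer loop
   vertex 2.0 0.6 1.8
   vertex 0.2 1.6 3.8
   vertex 0.4 2.6 0.0
  endloop
 endfacet
 facet normal -0.472 -0.768 -0.433
  outer loop
   vertex 2.0 0.6 1.8
   vertex 0.4 2.6 0.0
   vertex 3.2 0.2 1.2
  endloop
 endfacet
 facet normal -0.524 -0.851 -0.046
  outer loop
   vertex 2.0 0.6 1.8
   vertex 2.8 0.0 3.8
   vertex 0.2 1.6 3.8
  endloop
 endfacet
 facet normal -0.371 -0.920 -0.128
  outer loop
   vertex 2.0 0.6 1.8
   vertex 3.2 0.2 1.2
   vertex 2.8 0.0 3.8
  endloop
 endfacet
 facet normal 0.984 0.086 0.158
  outer loop
   vertex 2.6 3.4 3.2
   vertex 2.8 0.0 3.8
   vertex 3.2 0.2 1.2
  endloop
 endfacet
 facet normal 0.433 0.181 0.883
  outer loop
   vertex 2.6 3.4 3.2
   vertex 0.8 3.8 4.0
   vertex 2.8 0.0 3.8
  endloop
 endfacet
 facet normal 0.660 0.483 -0.575
  outer loop
   vertex 2.6 3.4 3.2
   vertex 3.2 0.2 1.2
   vertex 0.4 2.6 0.0
  endloop
 endfacet
 facet normal 0.015 0.957 -0.289
  outer loop
   vertex 2.0 3.6 3.4
   vertex 0.4 2.6 0.0
   vertex 0.8 3.8 4.0
  endloop
 endfacet
 facet normal 0.426 0.640 0.640
  outer loop
   vertex 2.0 3.6 3.4
   vertex 0.8 3.8 4.0
   vertex 2.6 3.4 3.2
  endloop
 endfacet
 facet normal 0.186 0.915 -0.357
  outer loop
   vertex 2.0 3.6 3.4
   vertex 2.6 3.4 3.2
   vertex 0.4 2.6 0.0
  endloop
 endfacet
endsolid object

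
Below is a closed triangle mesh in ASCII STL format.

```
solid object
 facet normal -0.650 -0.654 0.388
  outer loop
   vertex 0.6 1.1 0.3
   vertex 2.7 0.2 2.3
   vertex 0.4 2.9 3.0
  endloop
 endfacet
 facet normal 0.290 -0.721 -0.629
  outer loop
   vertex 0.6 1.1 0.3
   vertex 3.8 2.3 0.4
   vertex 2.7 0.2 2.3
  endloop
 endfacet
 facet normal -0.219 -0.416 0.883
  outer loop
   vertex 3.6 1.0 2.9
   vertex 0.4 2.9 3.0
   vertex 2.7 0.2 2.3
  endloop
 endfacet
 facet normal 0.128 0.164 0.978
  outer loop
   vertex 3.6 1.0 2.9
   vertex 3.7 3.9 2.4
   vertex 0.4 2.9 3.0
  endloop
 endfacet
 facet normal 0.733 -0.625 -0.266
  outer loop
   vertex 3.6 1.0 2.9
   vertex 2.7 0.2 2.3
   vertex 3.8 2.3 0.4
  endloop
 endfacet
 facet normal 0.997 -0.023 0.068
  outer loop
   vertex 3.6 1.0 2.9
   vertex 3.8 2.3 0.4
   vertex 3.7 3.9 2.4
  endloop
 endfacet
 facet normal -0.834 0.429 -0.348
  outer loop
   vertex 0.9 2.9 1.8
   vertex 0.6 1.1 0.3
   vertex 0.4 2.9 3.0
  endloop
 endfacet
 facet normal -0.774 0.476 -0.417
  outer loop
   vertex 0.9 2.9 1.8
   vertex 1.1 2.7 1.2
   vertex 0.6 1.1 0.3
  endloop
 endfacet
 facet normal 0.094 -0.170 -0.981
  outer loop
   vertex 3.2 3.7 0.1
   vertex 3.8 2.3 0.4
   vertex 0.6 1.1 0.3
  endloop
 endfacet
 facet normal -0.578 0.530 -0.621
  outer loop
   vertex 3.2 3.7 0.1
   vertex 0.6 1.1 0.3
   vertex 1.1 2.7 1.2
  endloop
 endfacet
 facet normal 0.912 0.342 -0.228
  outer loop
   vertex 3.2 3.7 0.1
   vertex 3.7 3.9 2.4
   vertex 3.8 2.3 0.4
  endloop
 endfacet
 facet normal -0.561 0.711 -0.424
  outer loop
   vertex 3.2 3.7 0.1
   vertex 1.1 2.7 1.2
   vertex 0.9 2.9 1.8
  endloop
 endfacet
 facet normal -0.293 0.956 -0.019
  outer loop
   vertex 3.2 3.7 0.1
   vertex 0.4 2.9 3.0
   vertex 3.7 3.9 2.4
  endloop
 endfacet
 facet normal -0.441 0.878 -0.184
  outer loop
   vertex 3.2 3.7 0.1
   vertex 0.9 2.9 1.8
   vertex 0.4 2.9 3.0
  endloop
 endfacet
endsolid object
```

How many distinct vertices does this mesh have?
9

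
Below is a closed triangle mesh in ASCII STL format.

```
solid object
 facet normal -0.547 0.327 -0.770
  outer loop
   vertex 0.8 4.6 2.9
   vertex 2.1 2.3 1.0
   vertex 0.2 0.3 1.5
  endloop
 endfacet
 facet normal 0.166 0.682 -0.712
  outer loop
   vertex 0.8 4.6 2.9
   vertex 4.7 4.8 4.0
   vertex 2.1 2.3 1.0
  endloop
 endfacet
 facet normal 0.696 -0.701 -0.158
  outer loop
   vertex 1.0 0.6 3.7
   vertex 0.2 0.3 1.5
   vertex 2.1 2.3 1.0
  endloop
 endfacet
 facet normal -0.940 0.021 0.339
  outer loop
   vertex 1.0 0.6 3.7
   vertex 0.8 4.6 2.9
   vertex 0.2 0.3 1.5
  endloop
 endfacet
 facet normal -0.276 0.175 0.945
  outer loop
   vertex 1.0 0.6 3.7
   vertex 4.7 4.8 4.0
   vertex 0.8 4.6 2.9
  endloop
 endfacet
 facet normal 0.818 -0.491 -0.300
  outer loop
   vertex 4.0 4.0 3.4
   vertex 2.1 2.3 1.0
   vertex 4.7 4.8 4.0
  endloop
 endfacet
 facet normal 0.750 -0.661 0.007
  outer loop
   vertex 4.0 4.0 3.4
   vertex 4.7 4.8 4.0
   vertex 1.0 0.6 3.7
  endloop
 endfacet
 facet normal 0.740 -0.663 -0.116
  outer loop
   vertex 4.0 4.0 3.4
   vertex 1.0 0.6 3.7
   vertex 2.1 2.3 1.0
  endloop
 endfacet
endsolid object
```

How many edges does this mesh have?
12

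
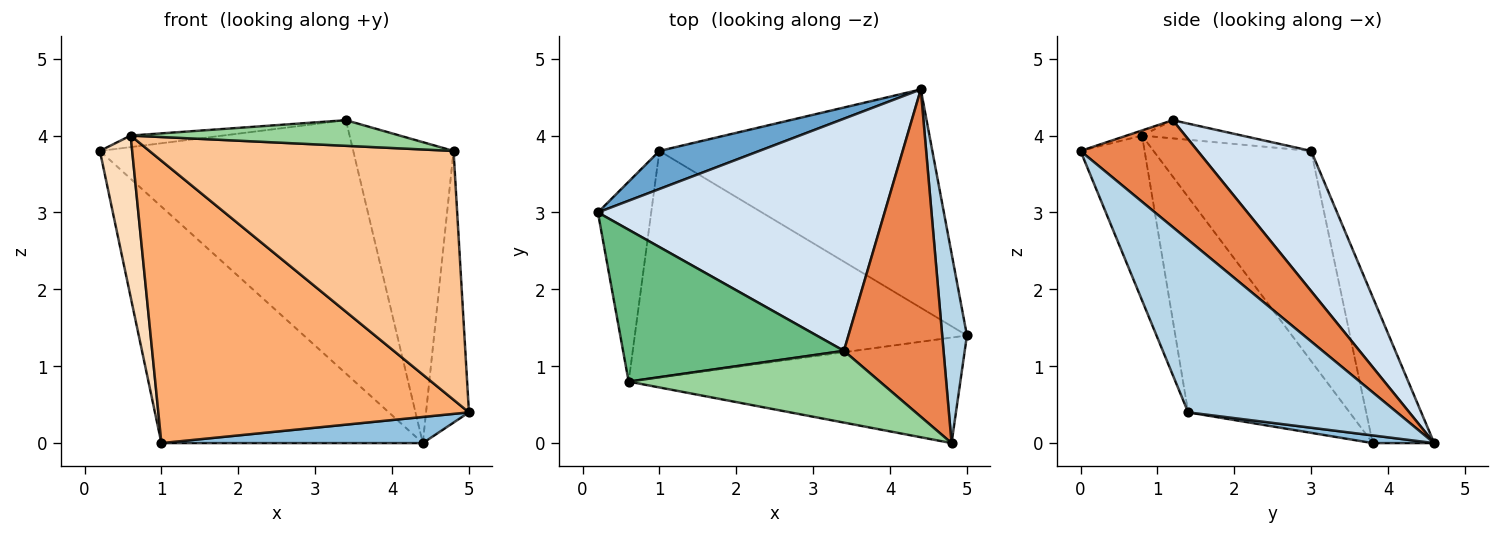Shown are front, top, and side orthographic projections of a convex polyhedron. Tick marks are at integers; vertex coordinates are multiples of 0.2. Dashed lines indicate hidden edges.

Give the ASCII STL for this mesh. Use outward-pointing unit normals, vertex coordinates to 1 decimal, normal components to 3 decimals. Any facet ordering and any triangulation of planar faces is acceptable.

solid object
 facet normal -0.226 0.962 0.155
  outer loop
   vertex 1.0 3.8 0.0
   vertex 0.2 3.0 3.8
   vertex 4.4 4.6 0.0
  endloop
 endfacet
 facet normal 0.028 -0.119 -0.993
  outer loop
   vertex 1.0 3.8 0.0
   vertex 4.4 4.6 0.0
   vertex 5.0 1.4 0.4
  endloop
 endfacet
 facet normal 0.970 0.199 0.139
  outer loop
   vertex 4.8 0.0 3.8
   vertex 5.0 1.4 0.4
   vertex 4.4 4.6 0.0
  endloop
 endfacet
 facet normal 0.314 0.700 0.641
  outer loop
   vertex 3.4 1.2 4.2
   vertex 4.4 4.6 0.0
   vertex 0.2 3.0 3.8
  endloop
 endfacet
 facet normal 0.620 0.531 0.577
  outer loop
   vertex 3.4 1.2 4.2
   vertex 4.8 0.0 3.8
   vertex 4.4 4.6 0.0
  endloop
 endfacet
 facet normal -0.376 -0.723 -0.580
  outer loop
   vertex 0.6 0.8 4.0
   vertex 1.0 3.8 0.0
   vertex 5.0 1.4 0.4
  endloop
 endfacet
 facet normal -0.190 -0.904 -0.383
  outer loop
   vertex 0.6 0.8 4.0
   vertex 5.0 1.4 0.4
   vertex 4.8 0.0 3.8
  endloop
 endfacet
 facet normal -0.951 -0.195 -0.241
  outer loop
   vertex 0.6 0.8 4.0
   vertex 0.2 3.0 3.8
   vertex 1.0 3.8 0.0
  endloop
 endfacet
 facet normal -0.082 0.075 0.994
  outer loop
   vertex 0.6 0.8 4.0
   vertex 3.4 1.2 4.2
   vertex 0.2 3.0 3.8
  endloop
 endfacet
 facet normal -0.019 -0.336 0.942
  outer loop
   vertex 0.6 0.8 4.0
   vertex 4.8 0.0 3.8
   vertex 3.4 1.2 4.2
  endloop
 endfacet
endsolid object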